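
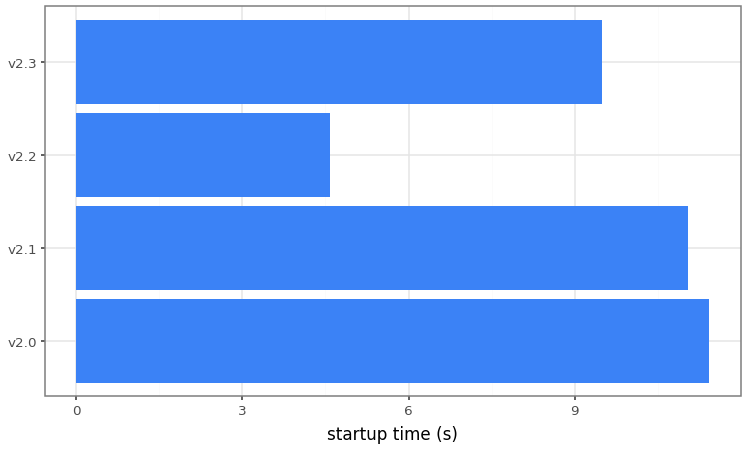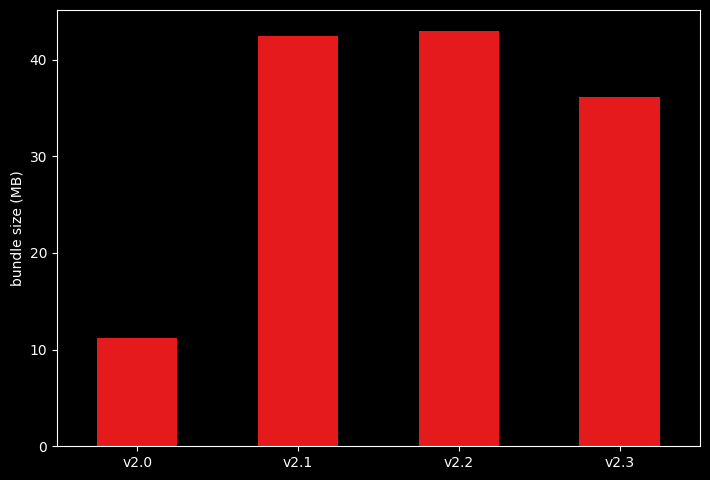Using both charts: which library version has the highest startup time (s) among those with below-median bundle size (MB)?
v2.0

Chart 2 median bundle size (MB) ≈ 40; below-median library versions: v2.0, v2.3. Among those, v2.0 has the highest startup time (s) (≈ 12).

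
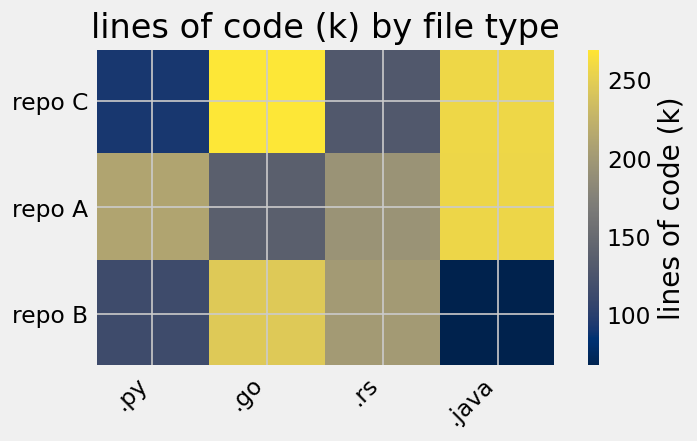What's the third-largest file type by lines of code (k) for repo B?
Top 4 for repo B: .go ≈ 240, .rs ≈ 200, .py ≈ 120, .java ≈ 60.

.py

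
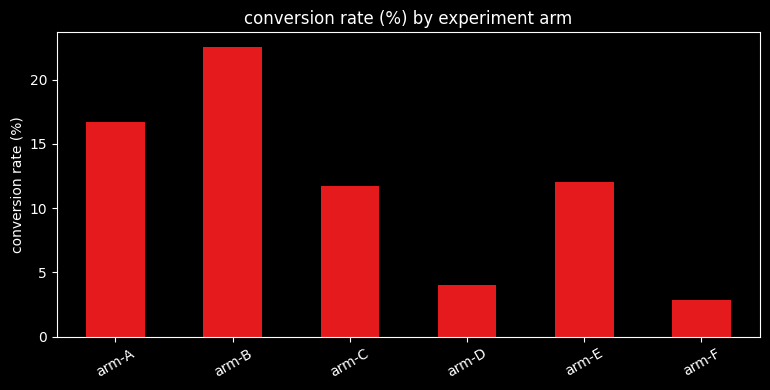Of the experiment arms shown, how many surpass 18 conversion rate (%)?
1

Above 18: arm-B.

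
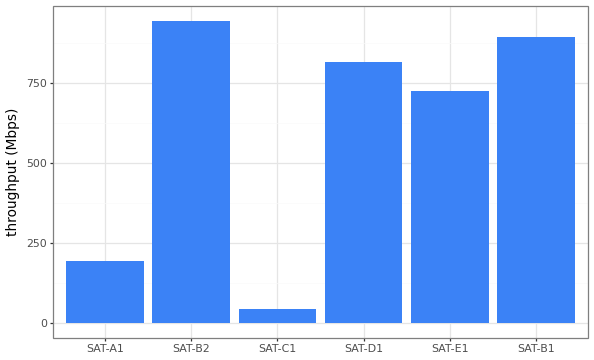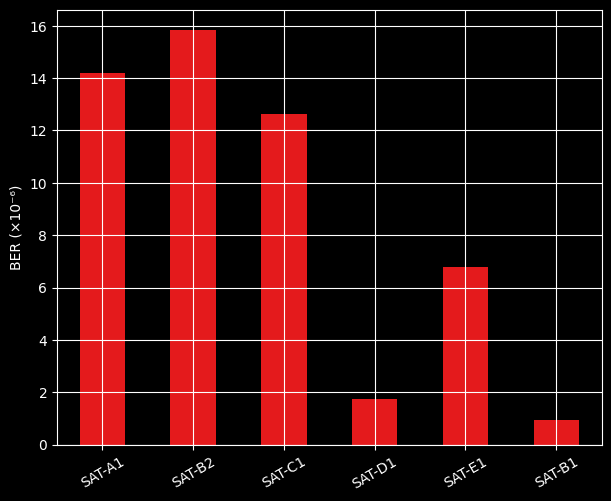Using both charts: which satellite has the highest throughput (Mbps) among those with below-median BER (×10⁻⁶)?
Chart 2 median BER (×10⁻⁶) ≈ 10; below-median satellites: SAT-D1, SAT-E1, SAT-B1. Among those, SAT-B1 has the highest throughput (Mbps) (≈ 900).

SAT-B1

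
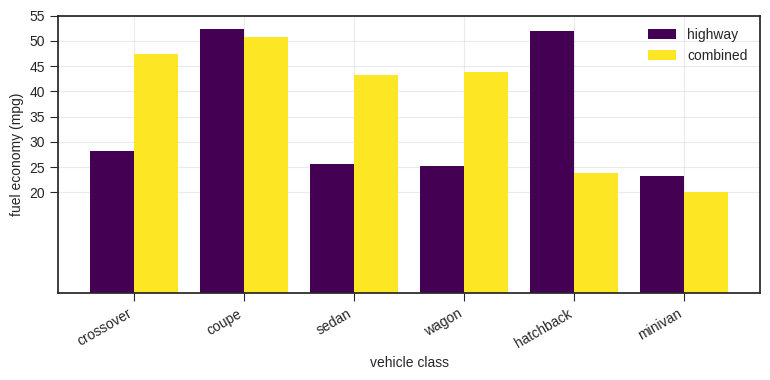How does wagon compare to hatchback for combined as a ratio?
wagon ≈ 45, hatchback ≈ 25; 45/25 ≈ 1.8.

≈ 1.8×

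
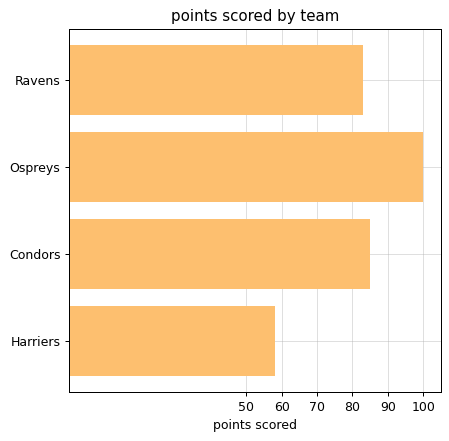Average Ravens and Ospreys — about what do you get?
(80 + 100) / 2 ≈ 90.

≈ 90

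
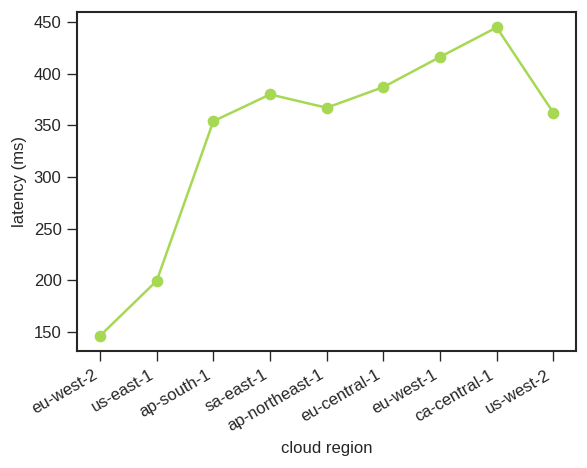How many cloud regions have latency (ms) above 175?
Above 175: us-east-1, ap-south-1, sa-east-1, ap-northeast-1, eu-central-1, eu-west-1, ca-central-1, us-west-2.

8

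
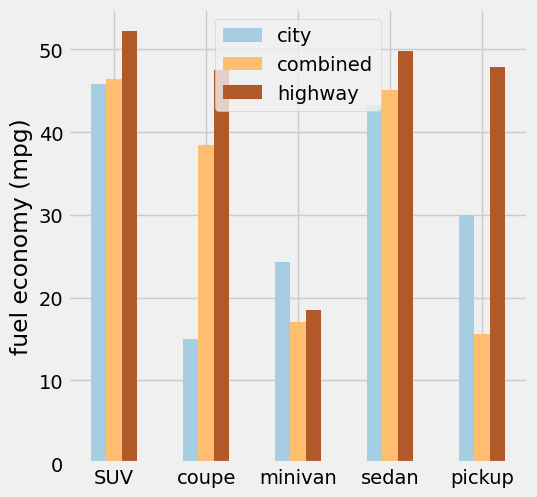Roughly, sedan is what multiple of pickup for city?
≈ 1.5×

sedan ≈ 45, pickup ≈ 30; 45/30 ≈ 1.5.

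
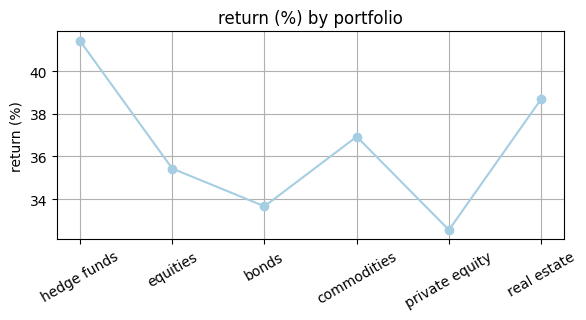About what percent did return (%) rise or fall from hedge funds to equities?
hedge funds ≈ 41, equities ≈ 35; (35 − 41) / 41 ≈ -14.6%.

≈ -14.6%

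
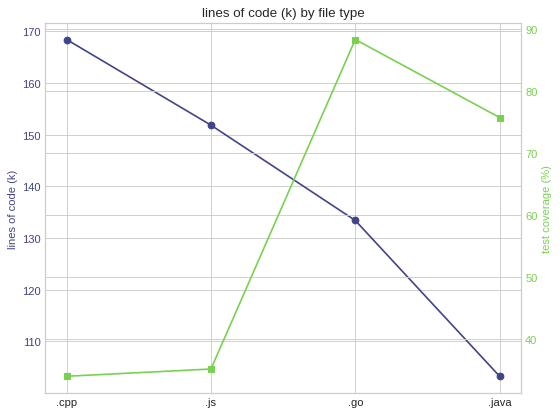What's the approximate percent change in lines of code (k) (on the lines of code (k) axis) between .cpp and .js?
.cpp ≈ 170, .js ≈ 150; (150 − 170) / 170 ≈ -11.8%.

≈ -11.8%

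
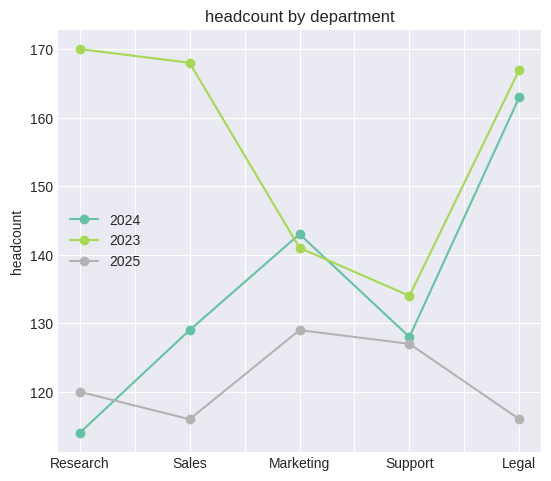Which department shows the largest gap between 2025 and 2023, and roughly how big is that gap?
Sales, ≈ 55

Sales: 2025 ≈ 115, 2023 ≈ 170 → gap ≈ 55. Next-largest (Legal) is only ≈ 50.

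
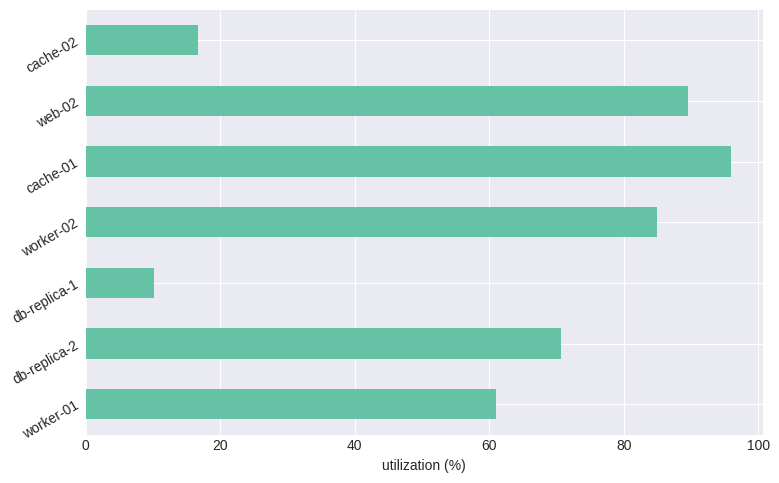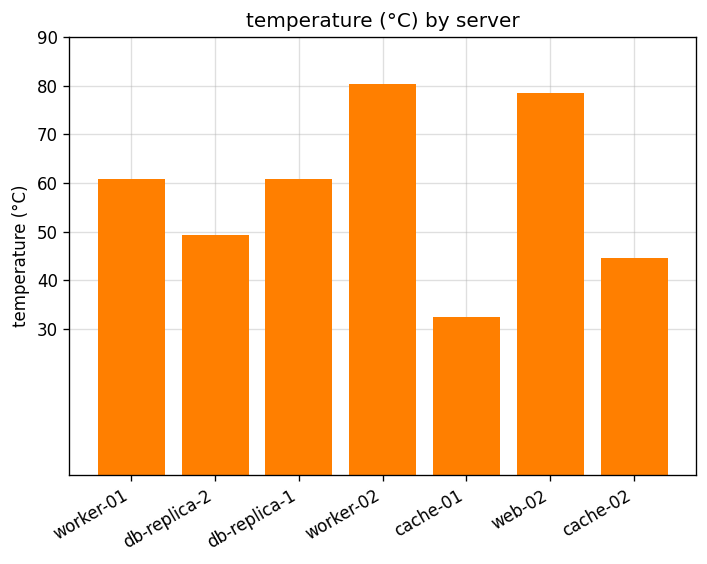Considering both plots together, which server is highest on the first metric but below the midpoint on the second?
cache-01

Chart 2 median temperature (°C) ≈ 60; below-median servers: db-replica-2, cache-01, cache-02. Among those, cache-01 has the highest utilization (%) (≈ 100).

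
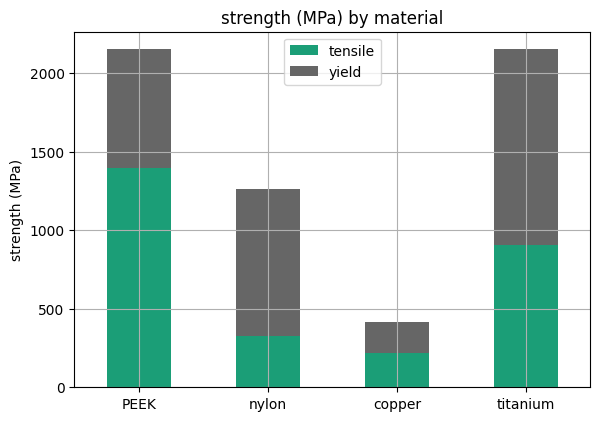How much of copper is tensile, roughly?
≈ 200

tensile top ≈ 200, bottom ≈ 0; segment ≈ 200.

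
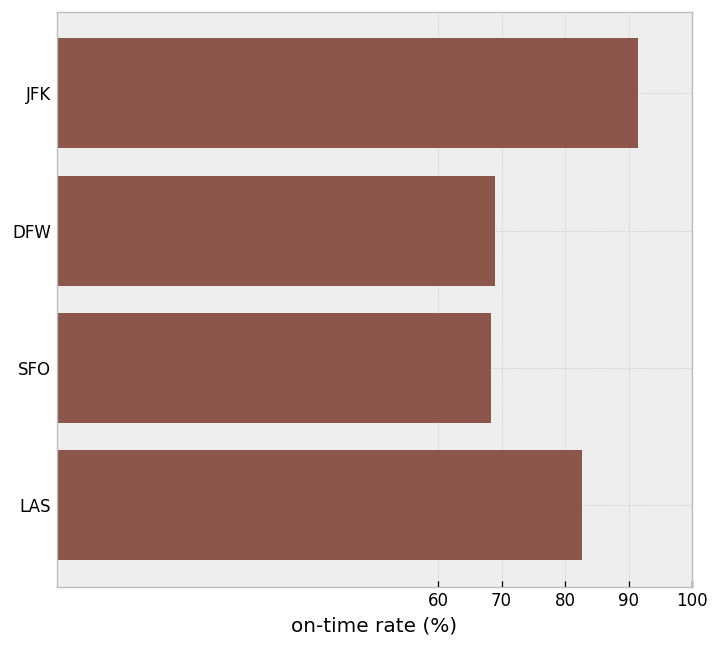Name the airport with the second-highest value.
Top 3: JFK ≈ 90, LAS ≈ 80, DFW ≈ 70.

LAS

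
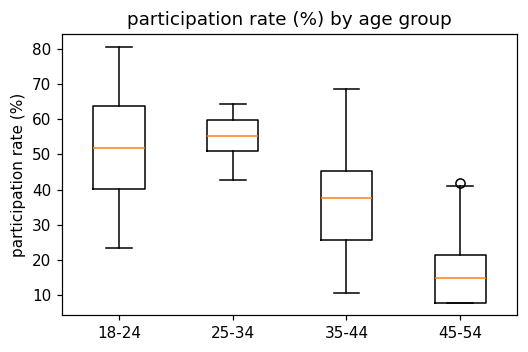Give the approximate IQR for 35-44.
≈ 20

Q3 ≈ 45, Q1 ≈ 25; IQR ≈ 20.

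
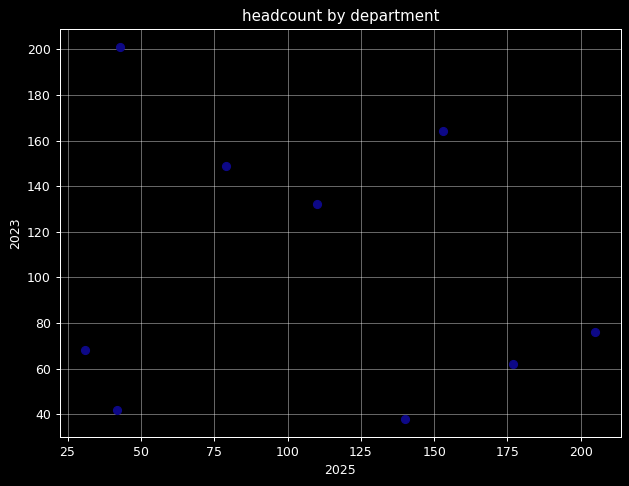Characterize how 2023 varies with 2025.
Points are roughly uncorrelated; weak (|r| ≈ 0.2).

no clear correlation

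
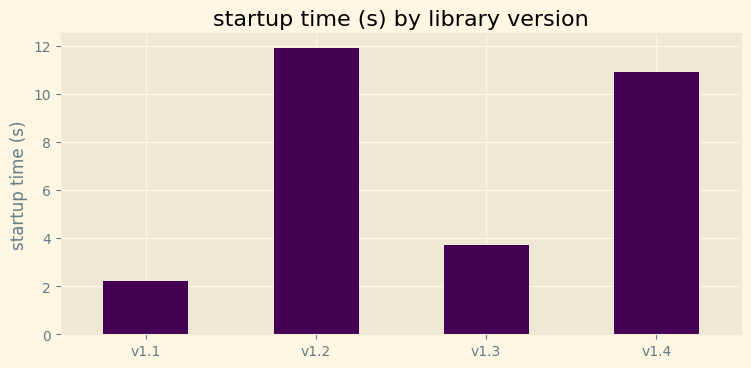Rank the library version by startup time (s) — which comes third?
Top 4: v1.2 ≈ 12, v1.4 ≈ 11, v1.3 ≈ 4, v1.1 ≈ 2.

v1.3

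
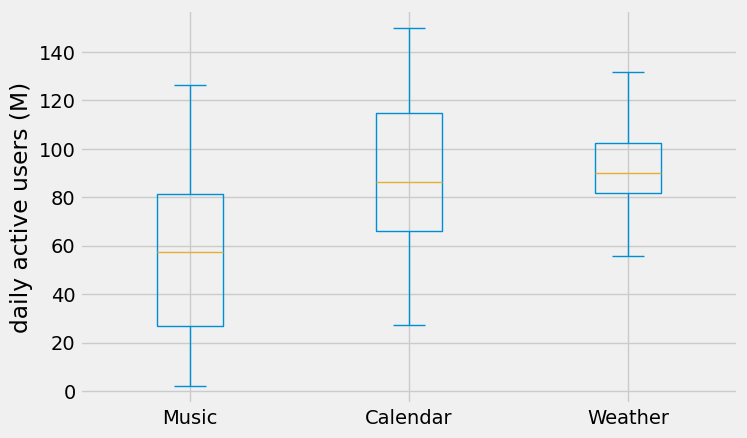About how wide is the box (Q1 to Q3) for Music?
≈ 55

Q3 ≈ 80, Q1 ≈ 25; IQR ≈ 55.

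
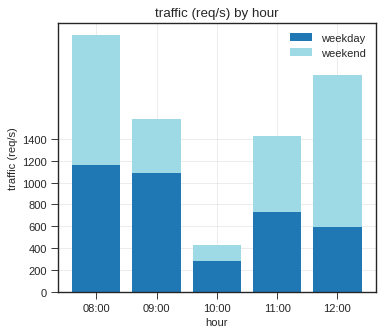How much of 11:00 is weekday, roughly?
≈ 800

weekday top ≈ 800, bottom ≈ 0; segment ≈ 800.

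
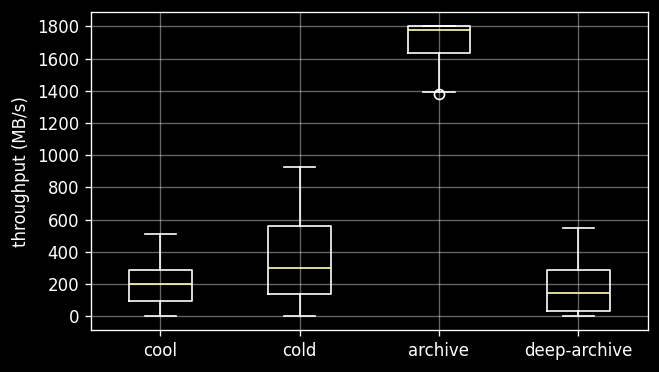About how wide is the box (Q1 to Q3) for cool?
Q3 ≈ 200, Q1 ≈ 0; IQR ≈ 200.

≈ 200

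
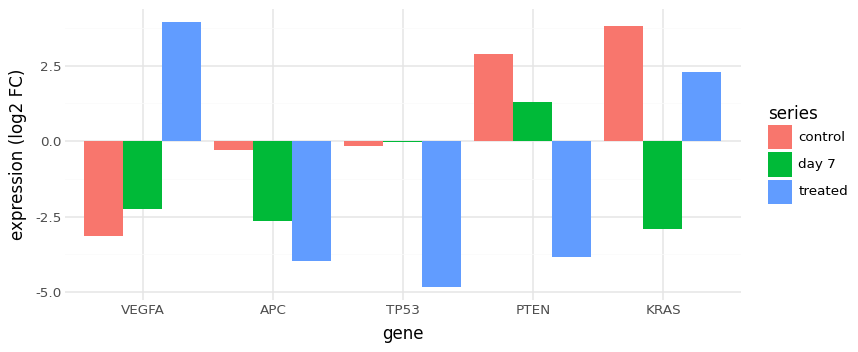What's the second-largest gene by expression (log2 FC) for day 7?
TP53

Top 3 for day 7: PTEN ≈ 1, TP53 ≈ 0, VEGFA ≈ -2.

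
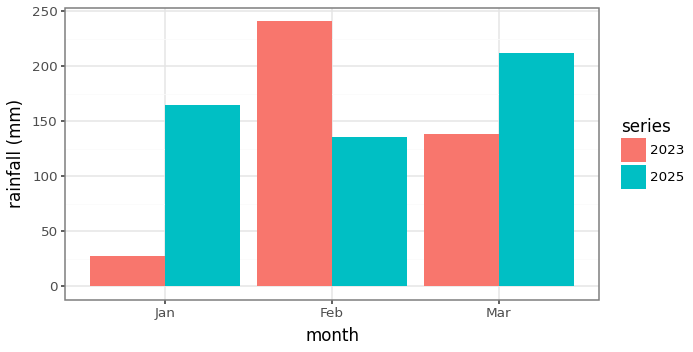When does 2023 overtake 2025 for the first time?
Feb

Jan: 2023 ≈ 25 vs 2025 ≈ 175 (not yet); Feb: 2023 ≈ 250 vs 2025 ≈ 125 (first crossover).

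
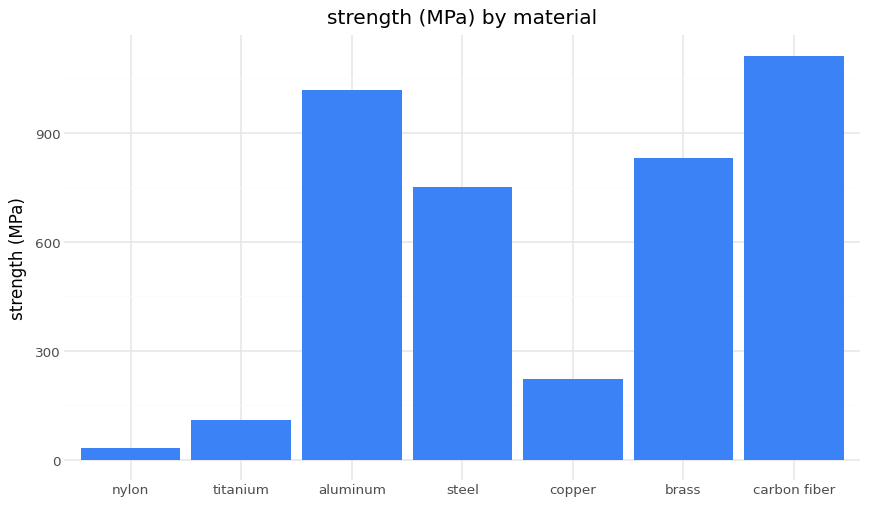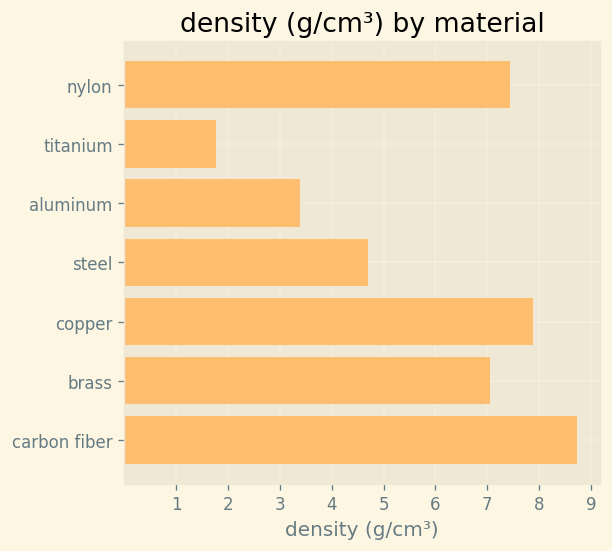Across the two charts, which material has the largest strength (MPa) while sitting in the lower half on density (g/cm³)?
aluminum

Chart 2 median density (g/cm³) ≈ 7; below-median materials: titanium, aluminum, steel. Among those, aluminum has the highest strength (MPa) (≈ 1000).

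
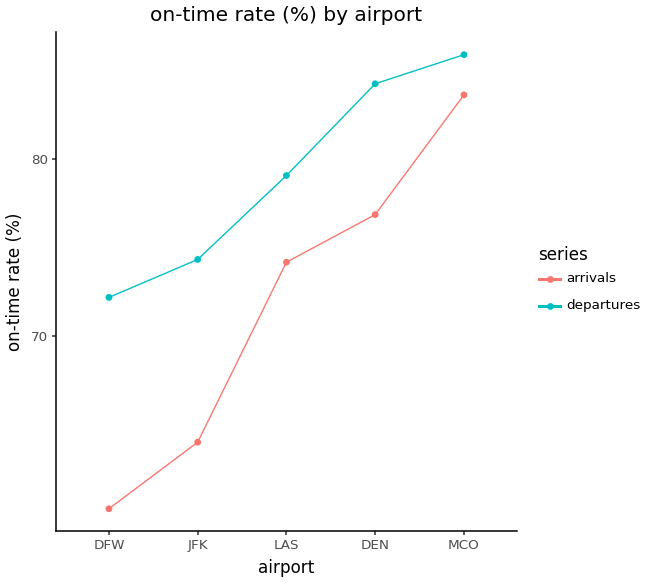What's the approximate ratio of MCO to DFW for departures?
≈ 1.21×

MCO ≈ 85, DFW ≈ 70; 85/70 ≈ 1.21.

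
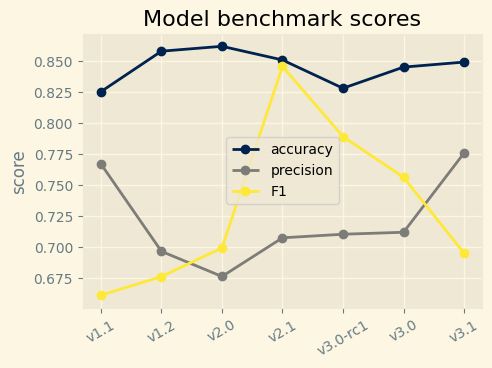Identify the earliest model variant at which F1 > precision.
v2.0

v1.2: F1 ≈ 0.68 vs precision ≈ 0.70 (not yet); v2.0: F1 ≈ 0.70 vs precision ≈ 0.68 (first crossover).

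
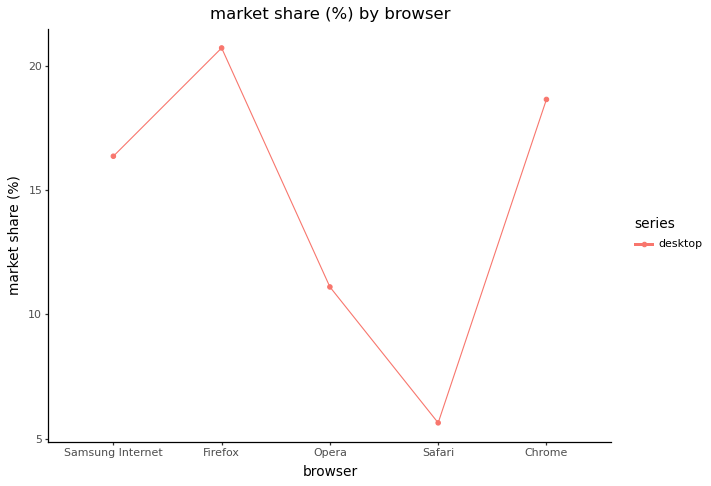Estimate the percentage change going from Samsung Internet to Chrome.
≈ +12.5%

Samsung Internet ≈ 16, Chrome ≈ 18; (18 − 16) / 16 ≈ +12.5%.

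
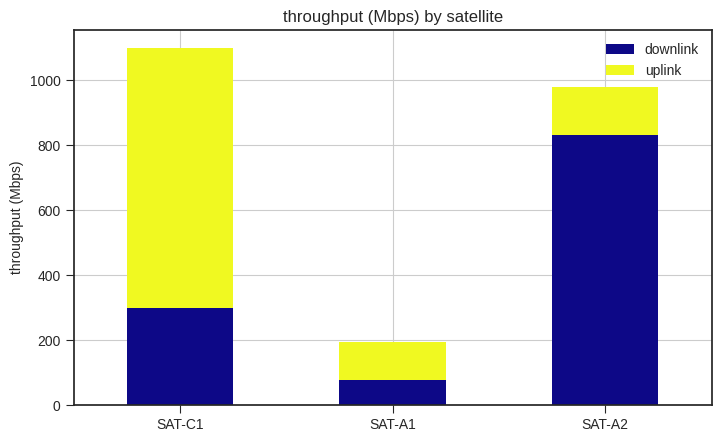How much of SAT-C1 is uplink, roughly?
≈ 800

uplink top ≈ 1100, bottom ≈ 300; segment ≈ 800.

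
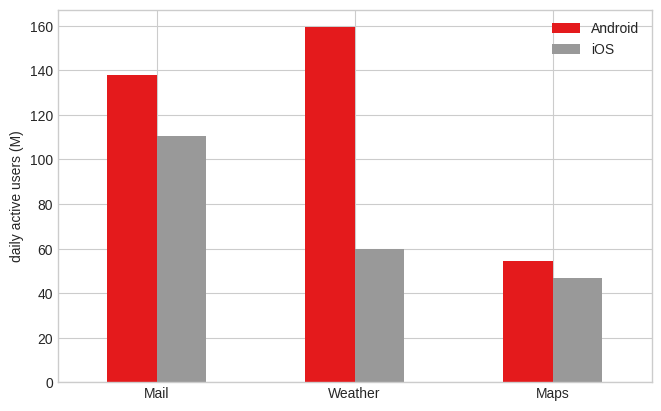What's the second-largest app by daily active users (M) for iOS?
Top 3 for iOS: Mail ≈ 120, Weather ≈ 60, Maps ≈ 40.

Weather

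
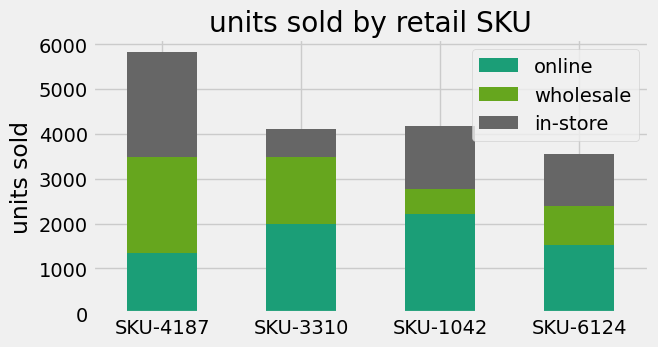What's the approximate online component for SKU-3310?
online top ≈ 2000, bottom ≈ 0; segment ≈ 2000.

≈ 2000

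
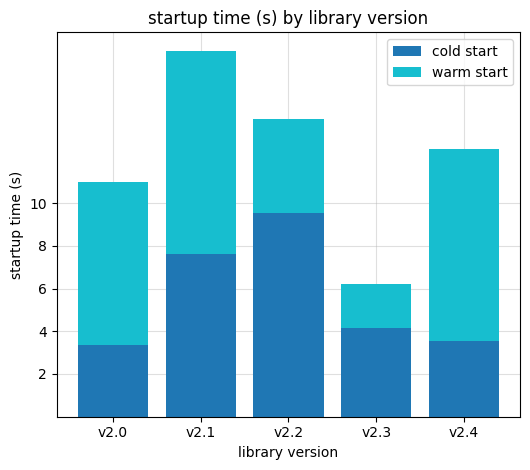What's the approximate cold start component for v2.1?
cold start top ≈ 8, bottom ≈ 0; segment ≈ 8.

≈ 8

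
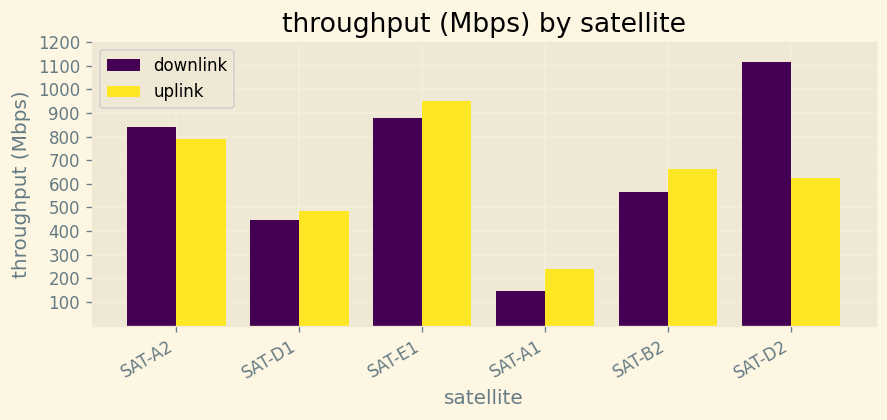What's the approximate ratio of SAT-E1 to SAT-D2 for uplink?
SAT-E1 ≈ 1000, SAT-D2 ≈ 600; 1000/600 ≈ 1.67.

≈ 1.67×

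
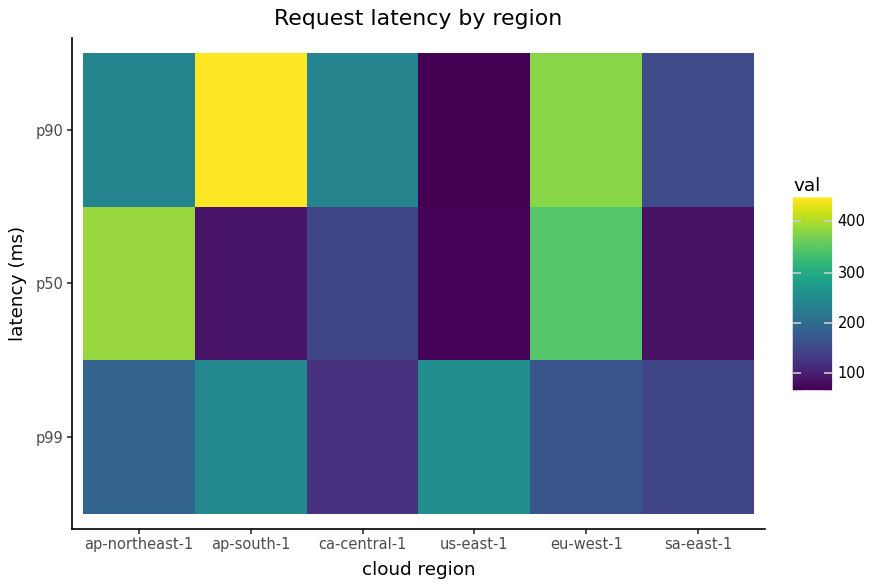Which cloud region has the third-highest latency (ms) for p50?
ca-central-1

Top 4 for p50: ap-northeast-1 ≈ 400, eu-west-1 ≈ 350, ca-central-1 ≈ 150, ap-south-1 ≈ 100.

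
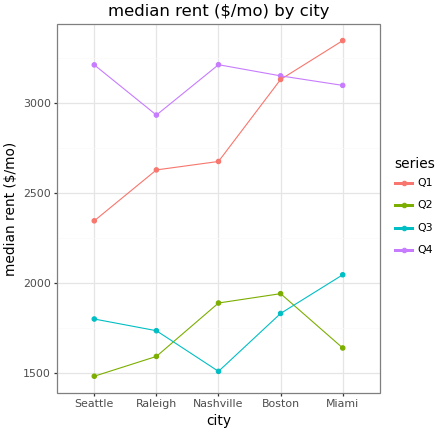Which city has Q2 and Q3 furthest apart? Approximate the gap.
Miami: Q2 ≈ 1600, Q3 ≈ 2000 → gap ≈ 400. Next-largest (Nashville) is only ≈ 200.

Miami, ≈ 400 $/mo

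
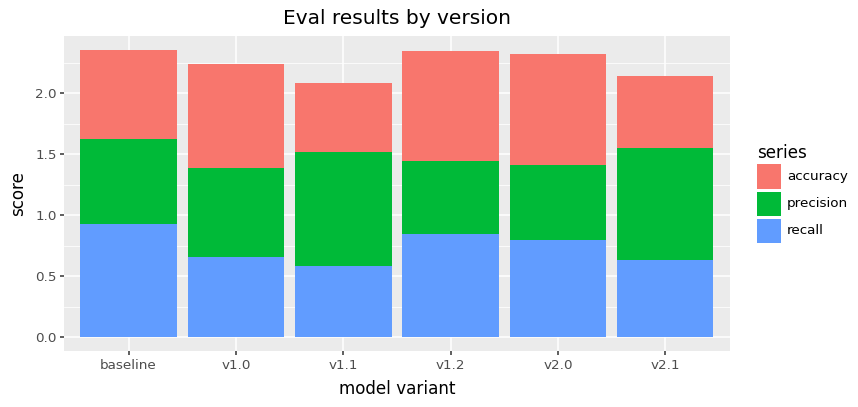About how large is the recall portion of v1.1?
≈ 0.6

recall top ≈ 0.6, bottom ≈ 0.0; segment ≈ 0.6.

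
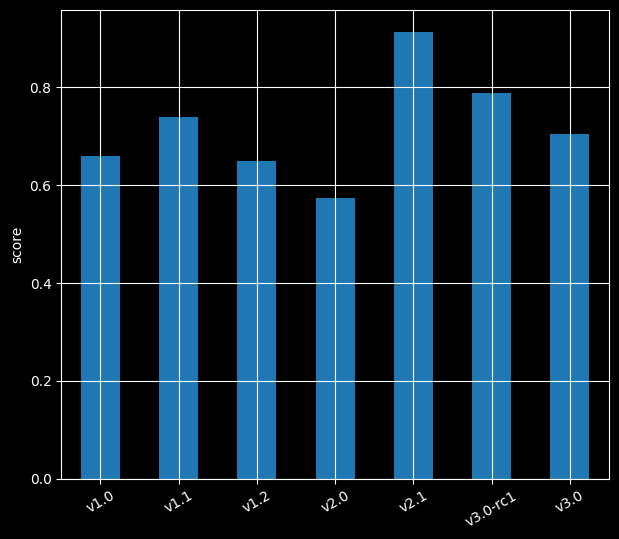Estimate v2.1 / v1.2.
≈ 1.5×

v2.1 ≈ 0.9, v1.2 ≈ 0.6; 0.9/0.6 ≈ 1.5.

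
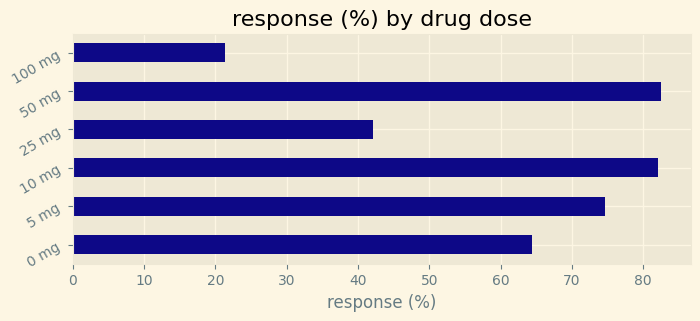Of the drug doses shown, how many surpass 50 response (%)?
Above 50: 0 mg, 5 mg, 10 mg, 50 mg.

4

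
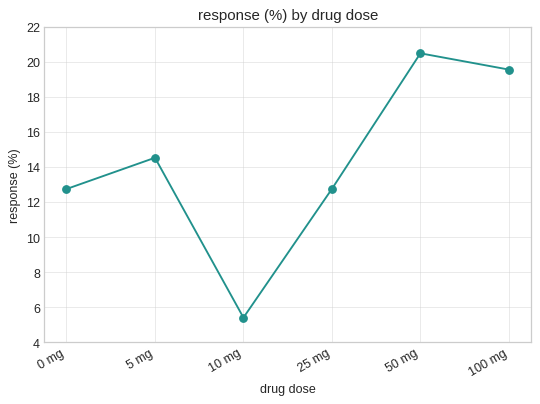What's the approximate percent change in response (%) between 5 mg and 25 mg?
≈ -14.3%

5 mg ≈ 14, 25 mg ≈ 12; (12 − 14) / 14 ≈ -14.3%.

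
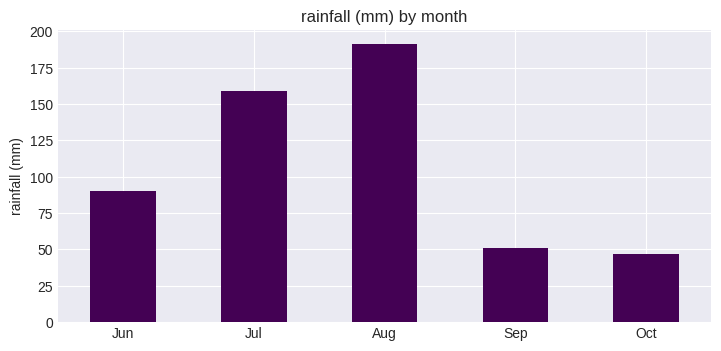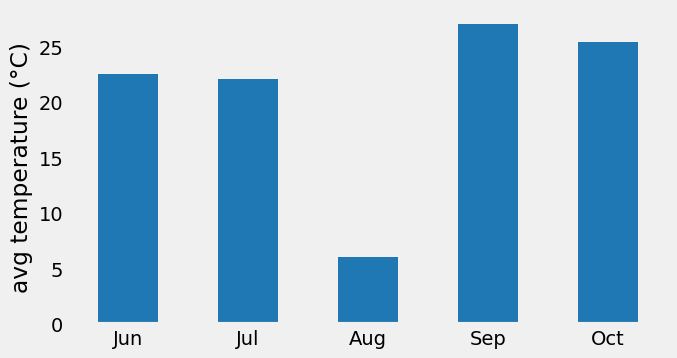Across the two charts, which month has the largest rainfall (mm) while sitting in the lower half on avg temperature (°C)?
Aug

Chart 2 median avg temperature (°C) ≈ 20; below-median months: Jul, Aug. Among those, Aug has the highest rainfall (mm) (≈ 200).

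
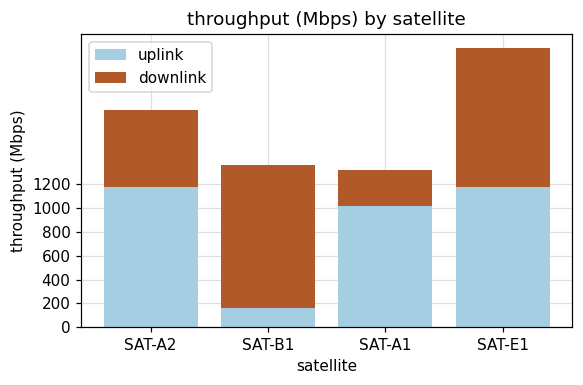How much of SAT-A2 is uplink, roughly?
≈ 1200

uplink top ≈ 1200, bottom ≈ 0; segment ≈ 1200.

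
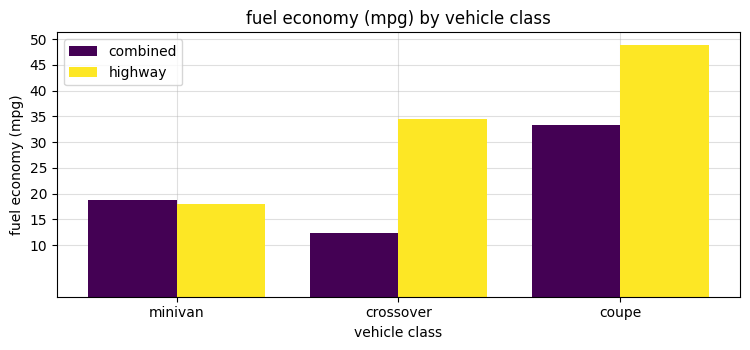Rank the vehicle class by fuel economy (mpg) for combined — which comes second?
minivan

Top 3 for combined: coupe ≈ 35, minivan ≈ 20, crossover ≈ 10.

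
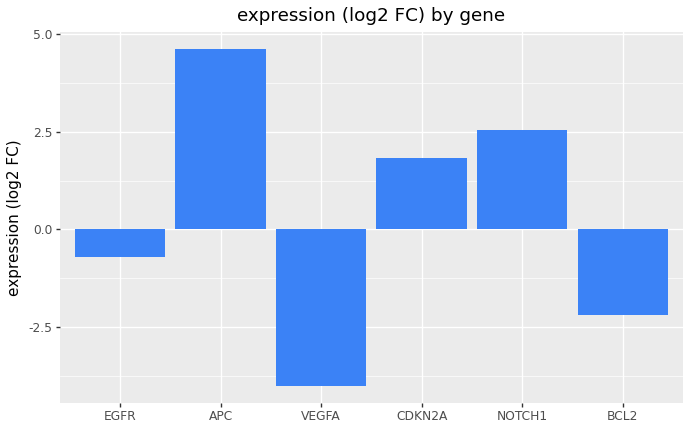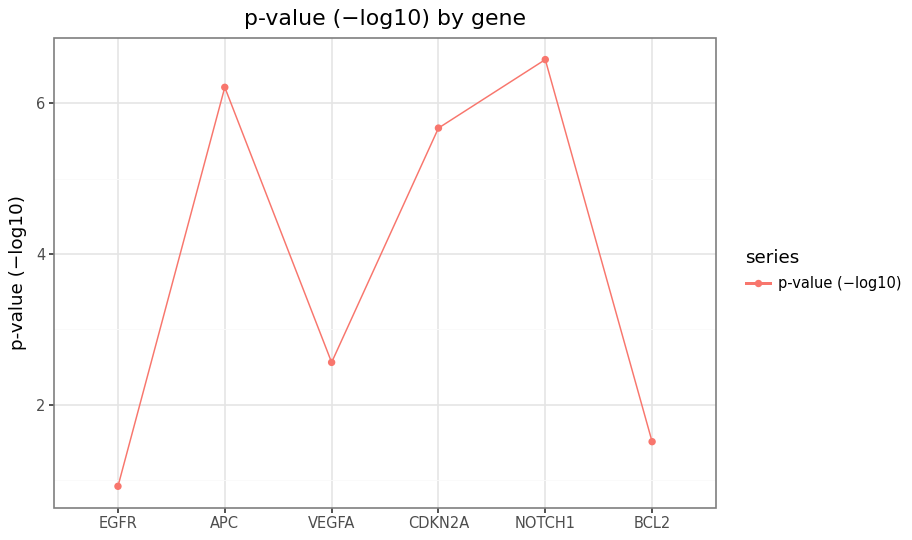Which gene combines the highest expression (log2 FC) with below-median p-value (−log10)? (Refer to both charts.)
EGFR

Chart 2 median p-value (−log10) ≈ 4; below-median genes: EGFR, VEGFA, BCL2. Among those, EGFR has the highest expression (log2 FC) (≈ -0.5).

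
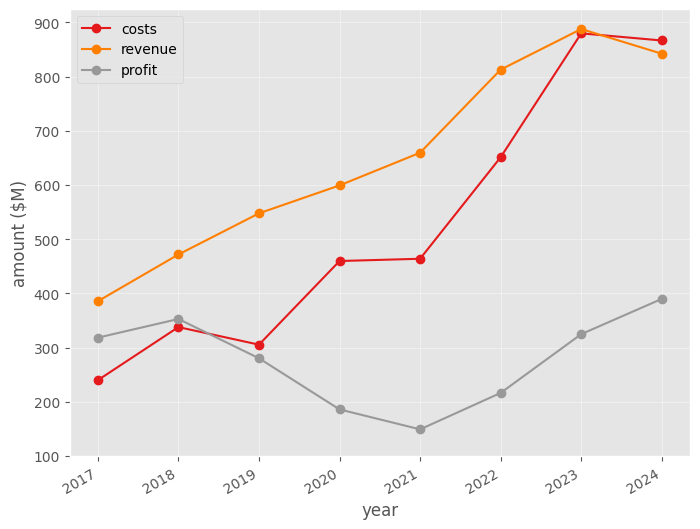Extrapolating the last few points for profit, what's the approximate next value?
≈ 500

Last three: 200, 300, 400 → slope ≈ 100/step → next ≈ 500.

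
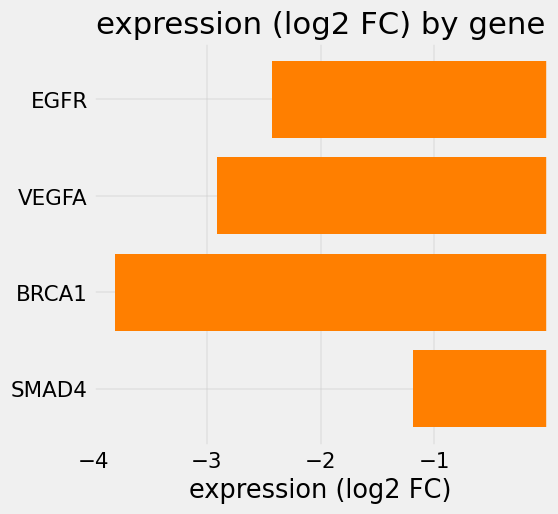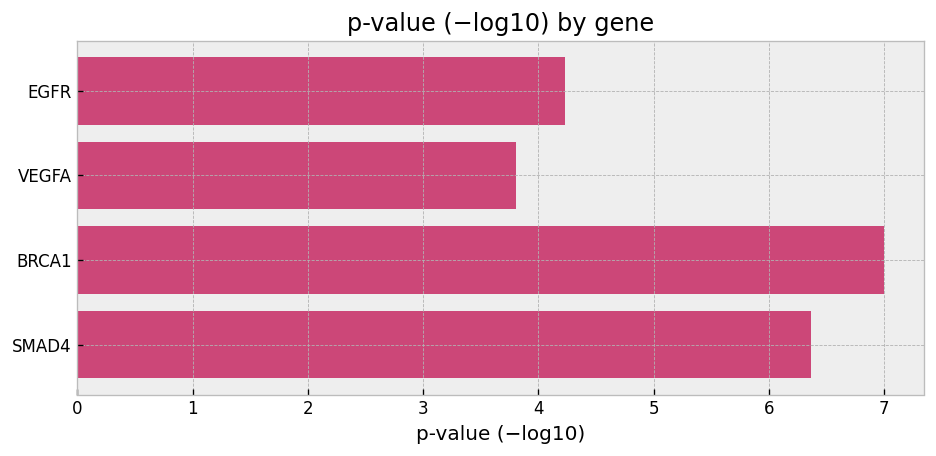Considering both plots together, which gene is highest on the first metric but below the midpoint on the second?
Chart 2 median p-value (−log10) ≈ 5; below-median genes: EGFR, VEGFA. Among those, EGFR has the highest expression (log2 FC) (≈ -2).

EGFR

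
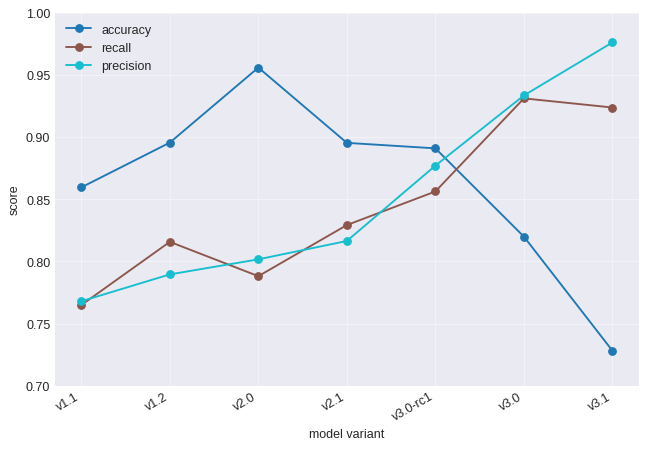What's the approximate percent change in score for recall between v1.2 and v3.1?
≈ +12.5%

v1.2 ≈ 0.80, v3.1 ≈ 0.90; (0.90 − 0.80) / 0.80 ≈ +12.5%.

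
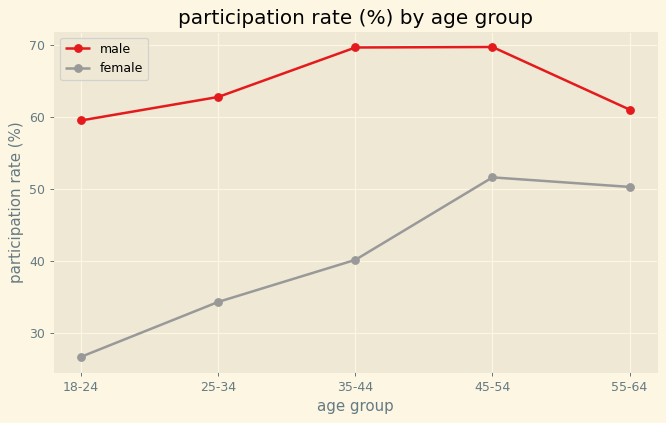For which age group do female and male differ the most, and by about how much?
18-24: female ≈ 25, male ≈ 60 → gap ≈ 35. Next-largest (35-44) is only ≈ 30.

18-24, ≈ 35 %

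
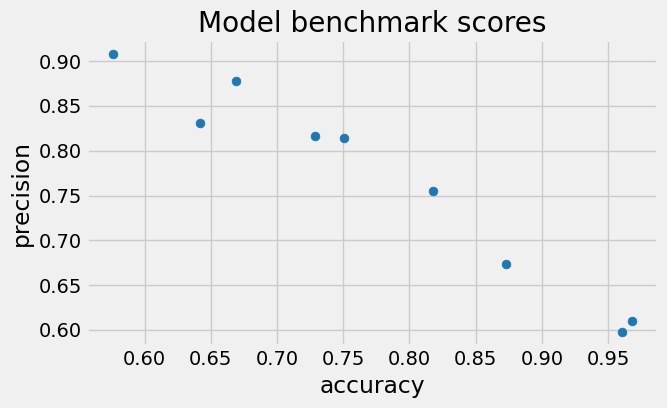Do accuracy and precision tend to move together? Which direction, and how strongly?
Points are negatively correlated; strong (|r| ≈ 1.0).

negative, strong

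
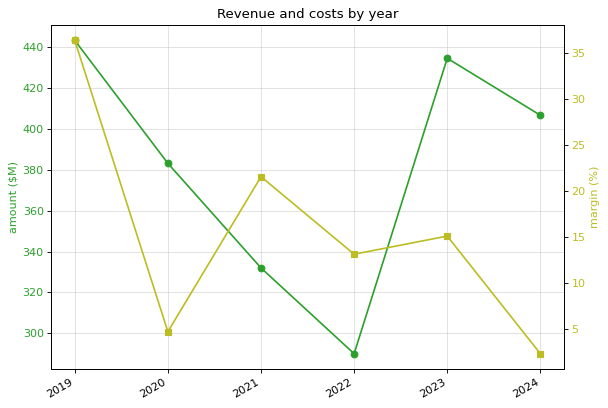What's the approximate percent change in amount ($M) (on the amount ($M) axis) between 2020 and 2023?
2020 ≈ 380, 2023 ≈ 440; (440 − 380) / 380 ≈ +15.8%.

≈ +15.8%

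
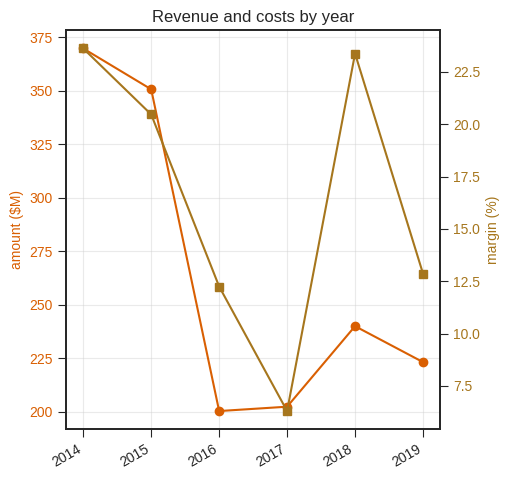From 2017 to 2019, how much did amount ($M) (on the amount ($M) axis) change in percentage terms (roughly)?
≈ +10%

2017 ≈ 200, 2019 ≈ 220; (220 − 200) / 200 ≈ +10%.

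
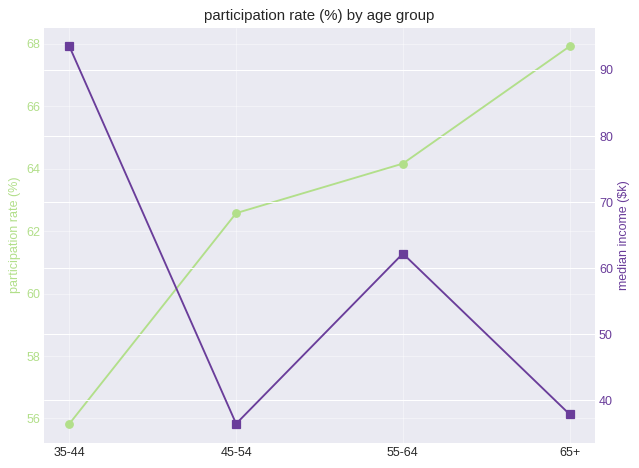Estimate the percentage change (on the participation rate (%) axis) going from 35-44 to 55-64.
35-44 ≈ 56, 55-64 ≈ 64; (64 − 56) / 56 ≈ +14.3%.

≈ +14.3%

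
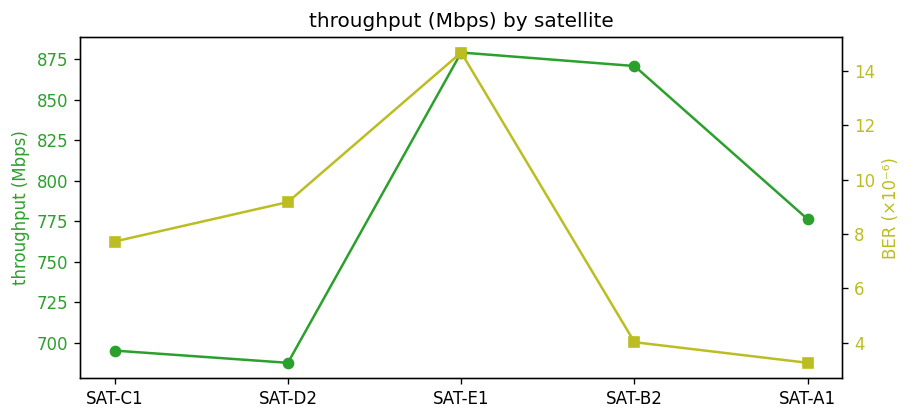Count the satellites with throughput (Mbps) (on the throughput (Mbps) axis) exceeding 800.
2

Above 800: SAT-E1, SAT-B2.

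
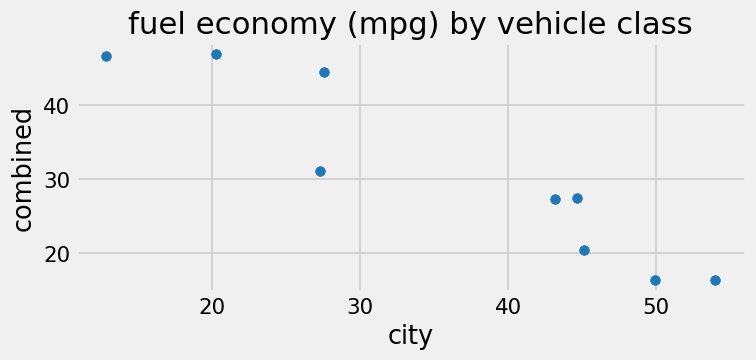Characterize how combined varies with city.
Points are negatively correlated; strong (|r| ≈ 0.9).

negative, strong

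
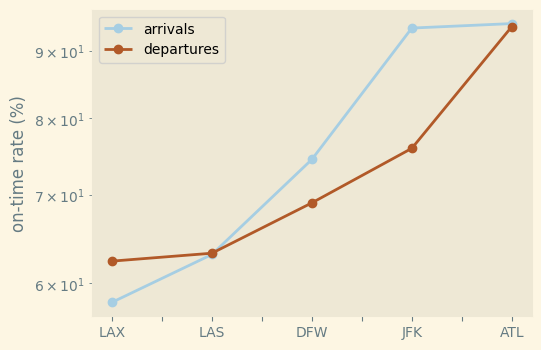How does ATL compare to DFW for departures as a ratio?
≈ 1.36×

ATL ≈ 95, DFW ≈ 70; 95/70 ≈ 1.36.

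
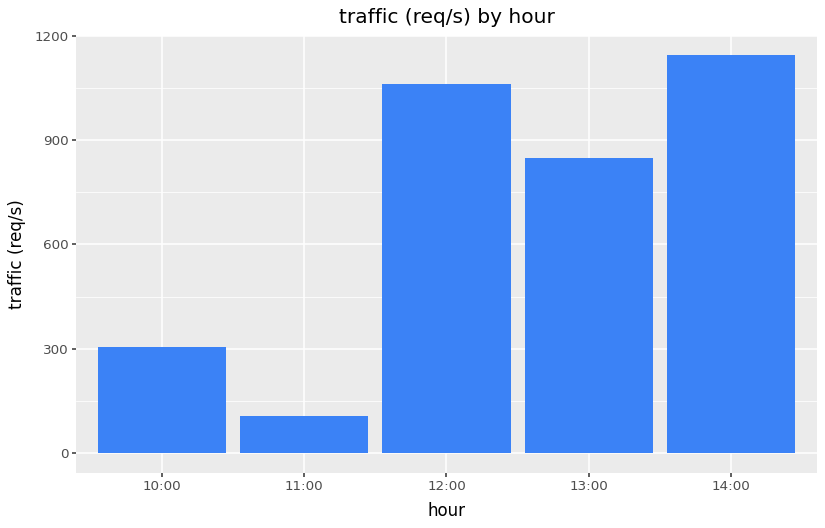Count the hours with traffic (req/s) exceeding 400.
Above 400: 12:00, 13:00, 14:00.

3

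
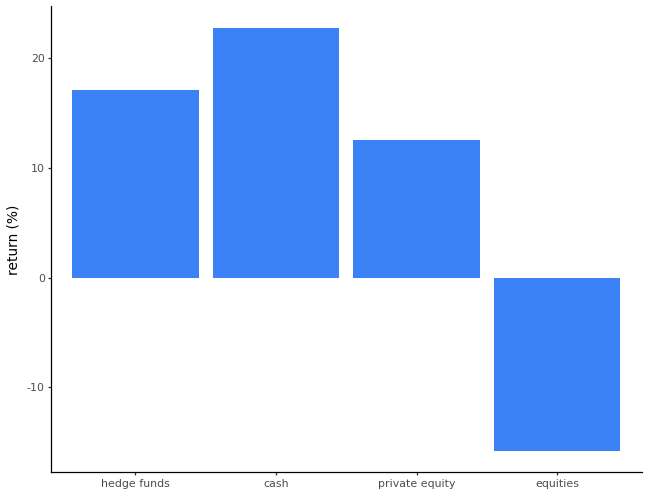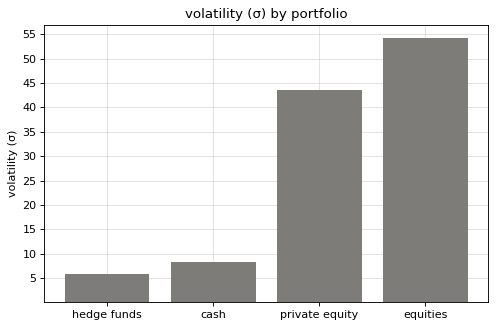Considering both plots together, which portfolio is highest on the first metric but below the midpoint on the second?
cash

Chart 2 median volatility (σ) ≈ 25; below-median portfolios: hedge funds, cash. Among those, cash has the highest return (%) (≈ 25).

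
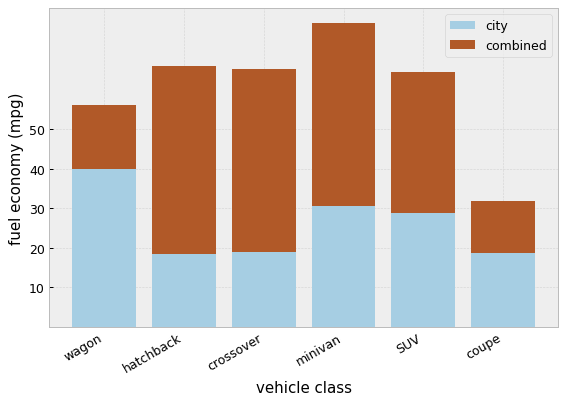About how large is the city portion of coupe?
city top ≈ 20, bottom ≈ 0; segment ≈ 20.

≈ 20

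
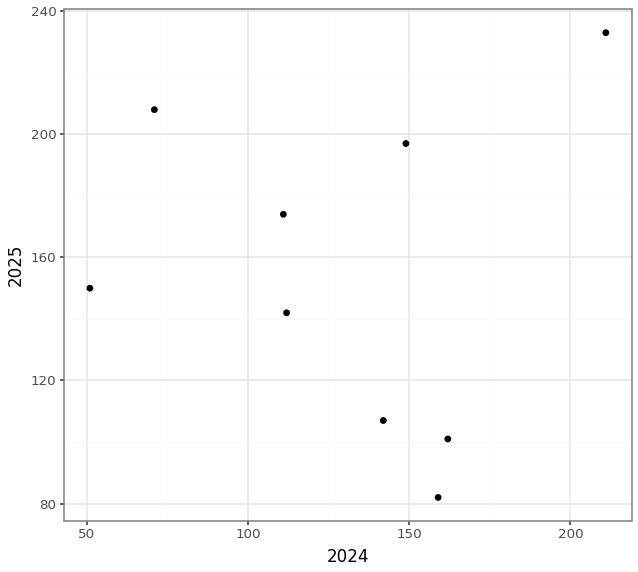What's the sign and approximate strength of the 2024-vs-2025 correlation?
no clear correlation

Points are roughly uncorrelated; weak (|r| ≈ 0.0).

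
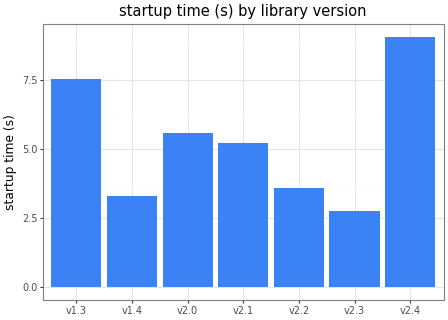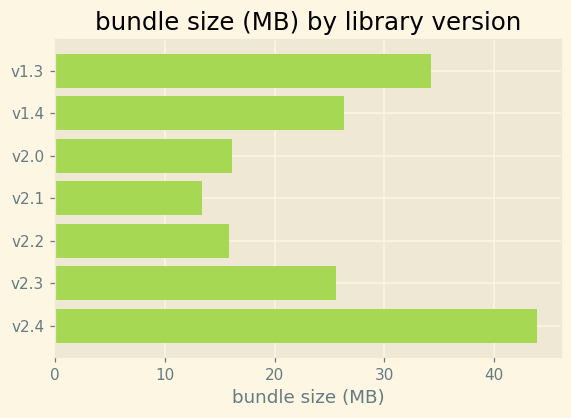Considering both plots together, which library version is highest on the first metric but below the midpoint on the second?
Chart 2 median bundle size (MB) ≈ 25; below-median library versions: v2.0, v2.1, v2.2. Among those, v2.0 has the highest startup time (s) (≈ 6).

v2.0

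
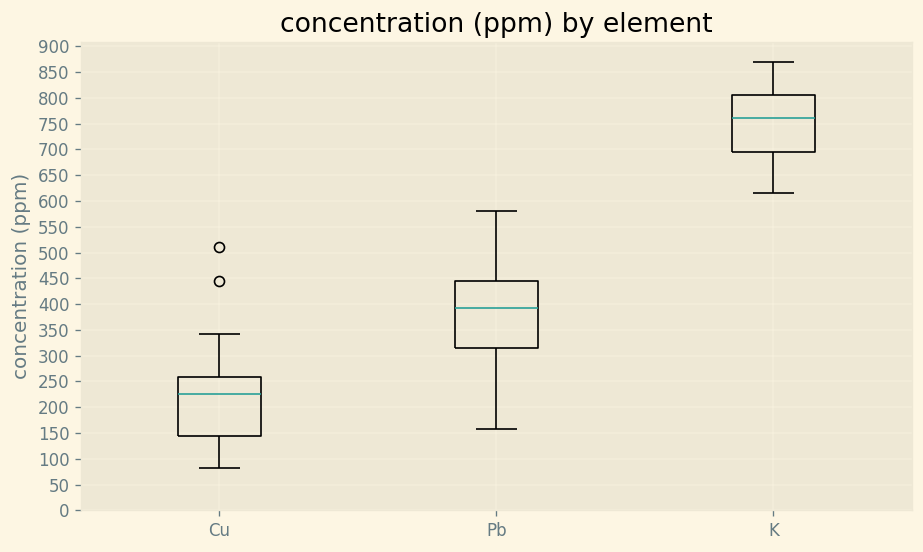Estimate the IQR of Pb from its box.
≈ 150

Q3 ≈ 450, Q1 ≈ 300; IQR ≈ 150.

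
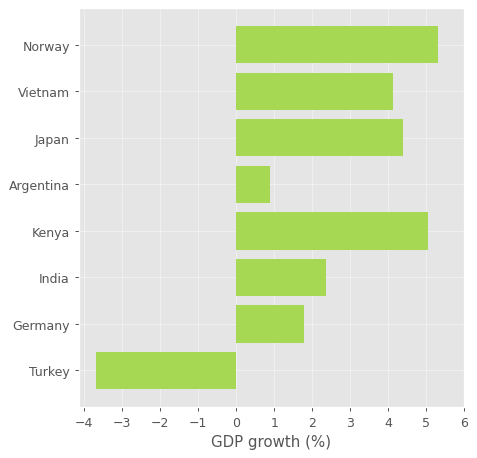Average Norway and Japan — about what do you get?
≈ 4

(5 + 4) / 2 ≈ 4.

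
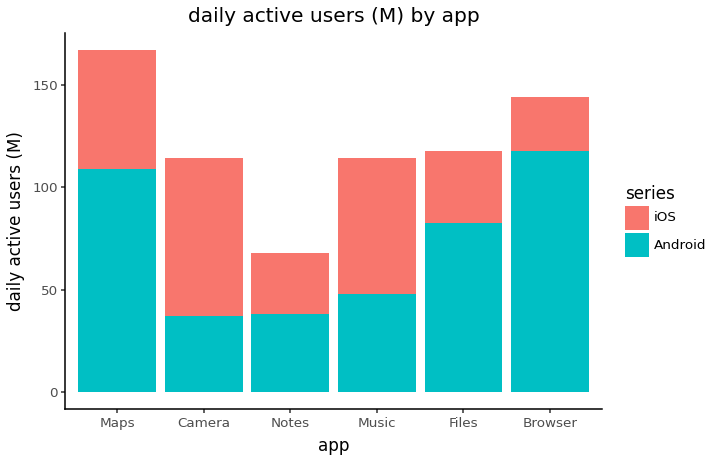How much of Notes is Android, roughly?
≈ 40

Android top ≈ 40, bottom ≈ 0; segment ≈ 40.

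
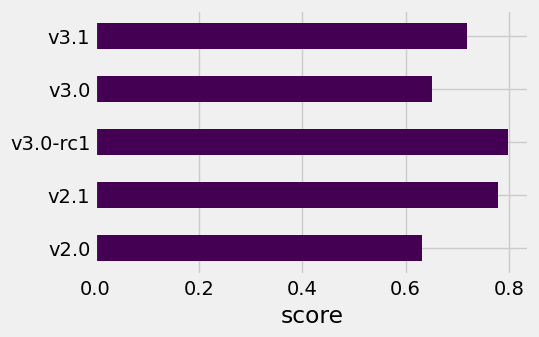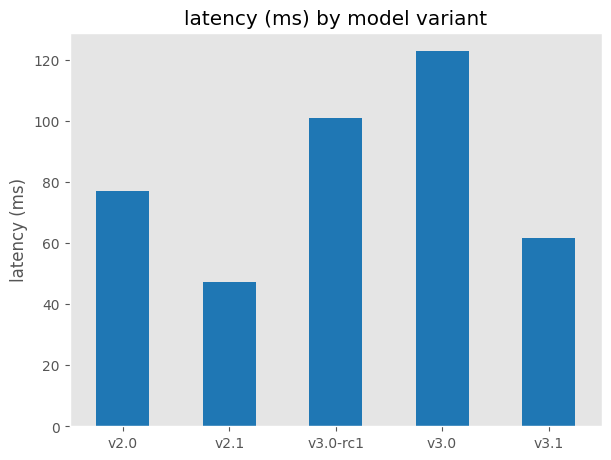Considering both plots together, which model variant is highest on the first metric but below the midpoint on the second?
Chart 2 median latency (ms) ≈ 80; below-median model variants: v2.1, v3.1. Among those, v2.1 has the highest score (≈ 0.8).

v2.1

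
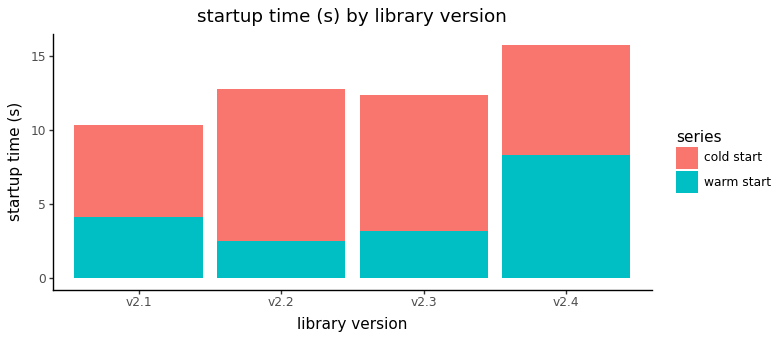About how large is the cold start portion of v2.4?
cold start top ≈ 16, bottom ≈ 8; segment ≈ 8.

≈ 8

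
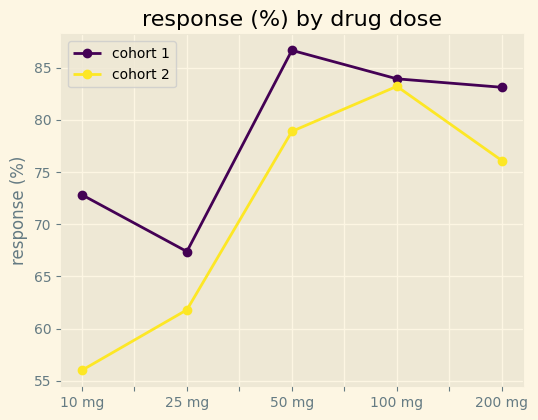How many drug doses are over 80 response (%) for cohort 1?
Above 80: 50 mg, 100 mg, 200 mg.

3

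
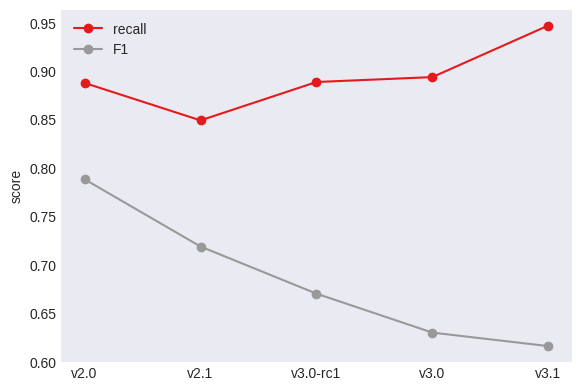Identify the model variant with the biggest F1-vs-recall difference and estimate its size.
v3.1, ≈ 0.35

v3.1: F1 ≈ 0.60, recall ≈ 0.95 → gap ≈ 0.35. Next-largest (v3.0) is only ≈ 0.25.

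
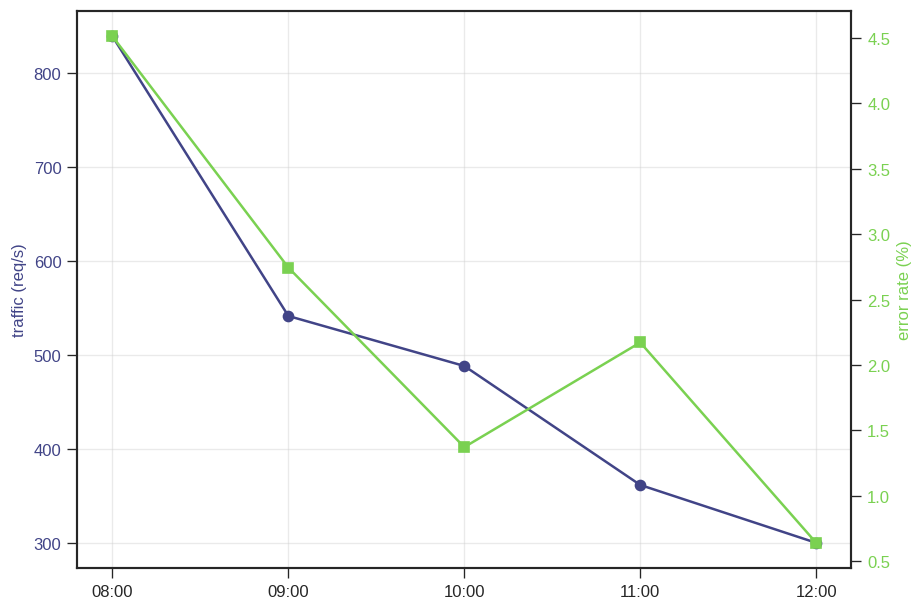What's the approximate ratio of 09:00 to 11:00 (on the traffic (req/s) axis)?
≈ 1.57×

09:00 ≈ 550, 11:00 ≈ 350; 550/350 ≈ 1.57.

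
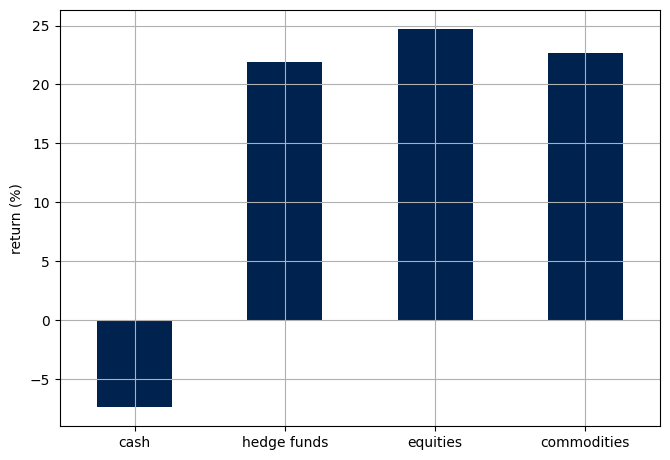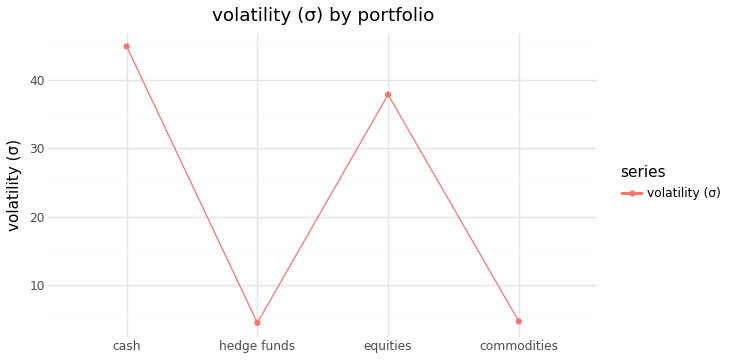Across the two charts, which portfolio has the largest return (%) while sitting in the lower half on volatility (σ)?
Chart 2 median volatility (σ) ≈ 20; below-median portfolios: hedge funds, commodities. Among those, commodities has the highest return (%) (≈ 25).

commodities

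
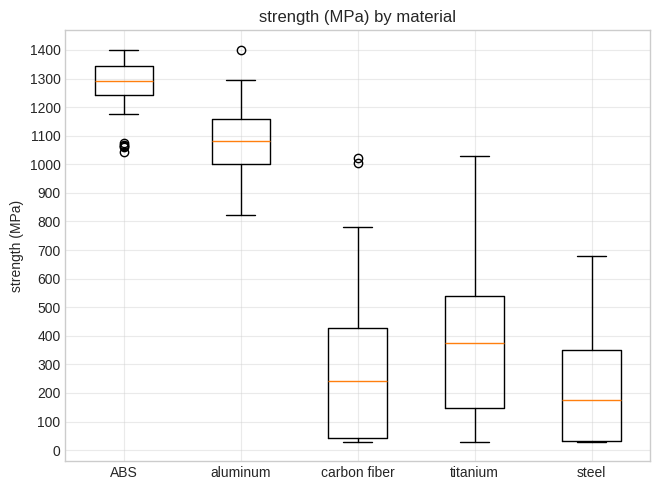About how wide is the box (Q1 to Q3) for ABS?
Q3 ≈ 1300, Q1 ≈ 1200; IQR ≈ 100.

≈ 100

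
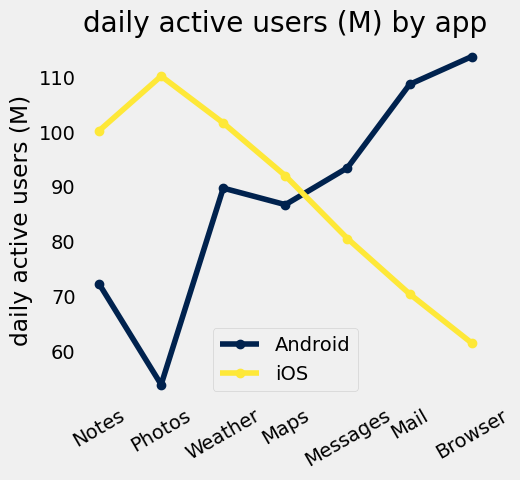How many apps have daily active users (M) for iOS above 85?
4

Above 85: Notes, Photos, Weather, Maps.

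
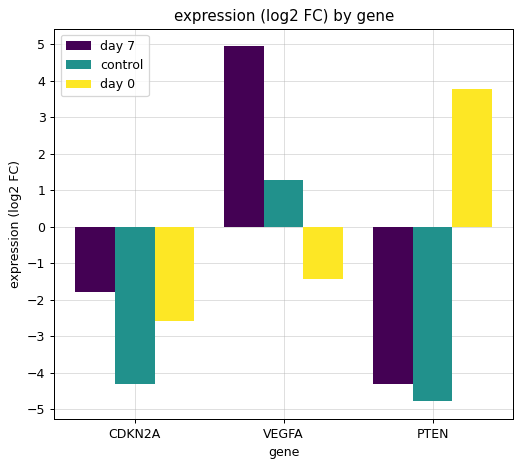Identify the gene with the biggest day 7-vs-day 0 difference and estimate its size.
PTEN: day 7 ≈ -4, day 0 ≈ 4 → gap ≈ 8. Next-largest (VEGFA) is only ≈ 6.

PTEN, ≈ 8 log2 FC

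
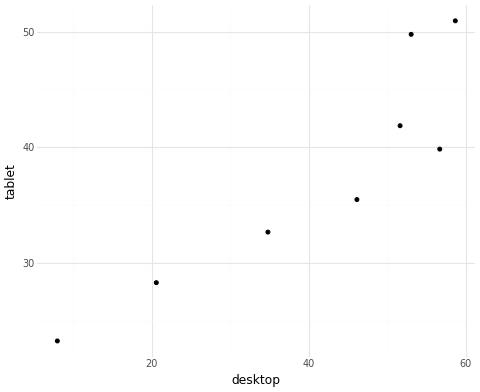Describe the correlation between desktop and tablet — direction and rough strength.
Points are positively correlated; strong (|r| ≈ 0.9).

positive, strong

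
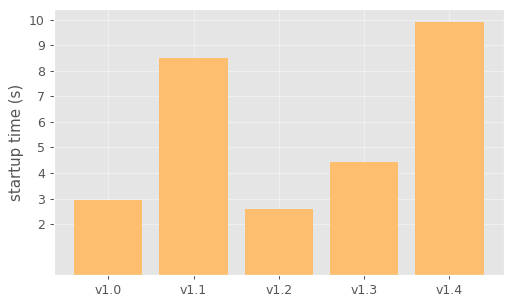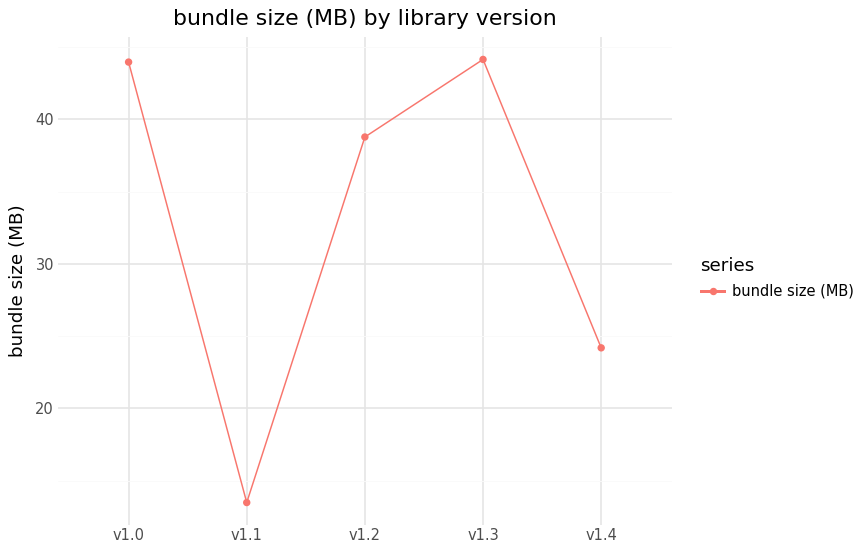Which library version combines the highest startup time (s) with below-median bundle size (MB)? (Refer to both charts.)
Chart 2 median bundle size (MB) ≈ 40; below-median library versions: v1.1, v1.4. Among those, v1.4 has the highest startup time (s) (≈ 10).

v1.4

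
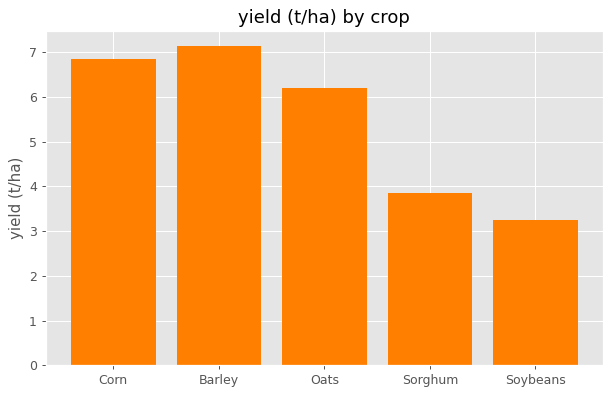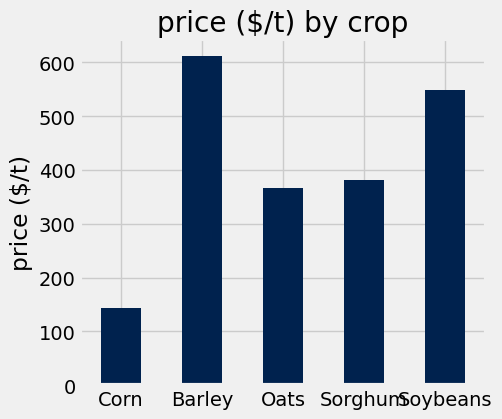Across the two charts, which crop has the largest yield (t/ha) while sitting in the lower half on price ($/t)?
Chart 2 median price ($/t) ≈ 400; below-median crops: Corn, Oats. Among those, Corn has the highest yield (t/ha) (≈ 7).

Corn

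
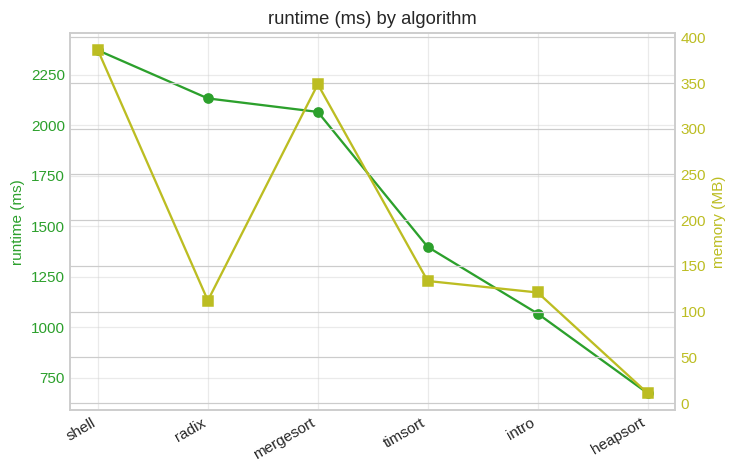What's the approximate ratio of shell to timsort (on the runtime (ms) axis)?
≈ 1.71×

shell ≈ 2400, timsort ≈ 1400; 2400/1400 ≈ 1.71.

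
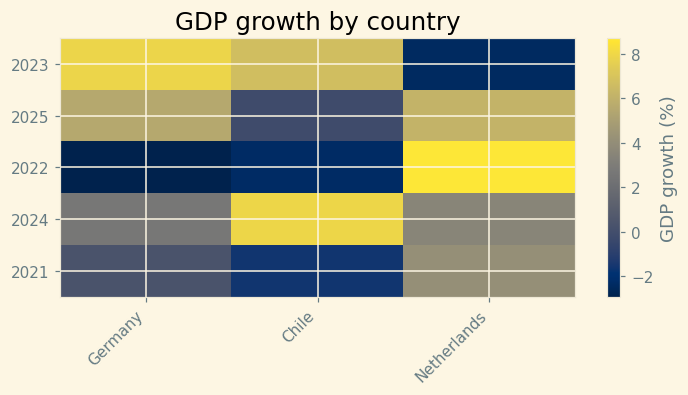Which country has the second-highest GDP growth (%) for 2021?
Top 3 for 2021: Netherlands ≈ 4, Germany ≈ 0, Chile ≈ -2.

Germany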